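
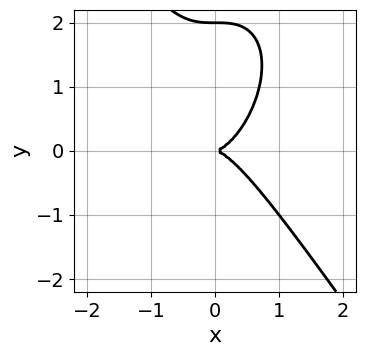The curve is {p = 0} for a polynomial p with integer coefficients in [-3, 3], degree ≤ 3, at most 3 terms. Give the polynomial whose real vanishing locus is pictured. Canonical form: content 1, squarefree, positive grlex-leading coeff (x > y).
deg p = 3.
Reading off the gridlines: among the integer gridlines, it crosses the y-axis at y ∈ {0, 2}; one x-axis crossing is at x = 0.
Assembling these constraints gives the stated polynomial.

3*x^3 + y^3 - 2*y^2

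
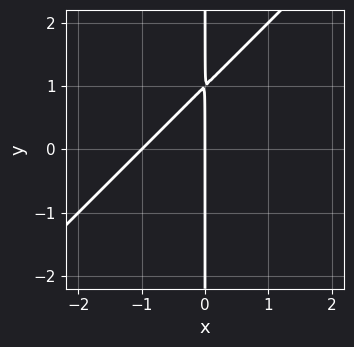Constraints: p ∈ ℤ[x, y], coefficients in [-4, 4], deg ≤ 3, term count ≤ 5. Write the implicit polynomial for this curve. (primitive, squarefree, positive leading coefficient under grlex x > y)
(a) deg p = 2.
(b) Observable constraints: the visible y-axis segment lies entirely on the curve; among the integer gridlines, it crosses the x-axis at x ∈ {-1, 0}.
(c) The integer polynomial consistent with all of this is the stated p.

x^2 - x*y + x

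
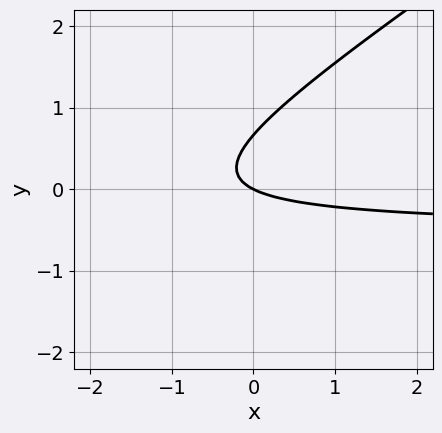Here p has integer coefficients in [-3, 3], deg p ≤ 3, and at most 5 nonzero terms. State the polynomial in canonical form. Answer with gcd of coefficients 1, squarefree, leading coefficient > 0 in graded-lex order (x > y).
First, degree: the shape is more complex than any degree-1 curve, so deg p = 2.
Then, observable constraints: one y-axis crossing is at y = 0; one x-axis crossing is at x = 0.
Finally, matching integer coefficients to the picture gives p.

2*x*y - 3*y^2 + x + 2*y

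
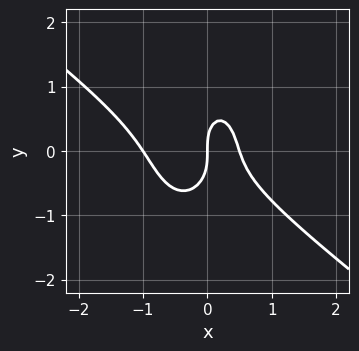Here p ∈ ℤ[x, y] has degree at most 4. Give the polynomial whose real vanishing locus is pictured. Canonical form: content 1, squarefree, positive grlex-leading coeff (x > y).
2*x^3 + 2*x^2*y + y^3 + x^2 - x

1. Degree: a generic line meets the curve in up to 3 points, so deg p = 3.
2. Checking where it meets the axes: the x-axis gridline crossings are at x ∈ {-1, 0}; it meets the y-axis at y = 0 (among the integer gridlines).
3. These observations pin down the coefficients.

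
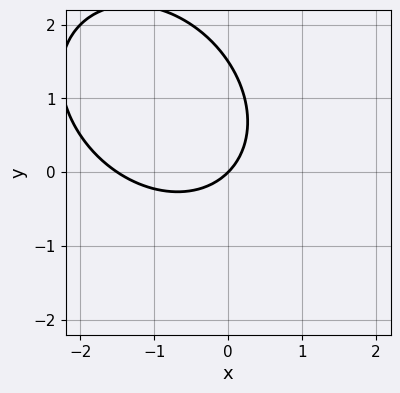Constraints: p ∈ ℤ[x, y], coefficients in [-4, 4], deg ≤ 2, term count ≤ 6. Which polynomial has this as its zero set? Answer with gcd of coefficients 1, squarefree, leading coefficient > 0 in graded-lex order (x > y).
1. The degree is 2 — the shape is more complex than any degree-1 curve.
2. From the visible intercepts: it meets the x-axis at x = 0 (among the integer gridlines); one y-axis crossing is at y = 0.
3. Fitting integer coefficients to these (and the overall shape) gives p.

2*x^2 + x*y + 2*y^2 + 3*x - 3*y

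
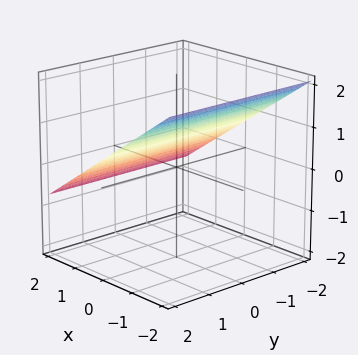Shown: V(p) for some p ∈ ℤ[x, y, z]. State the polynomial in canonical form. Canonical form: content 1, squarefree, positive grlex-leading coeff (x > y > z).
First, the degree is 1 — every cross-section is a straight line — this is a plane.
Next, checking where it meets the axes: it misses every integer gridline on the y-axis; one x-axis crossing is at x = 1.
Finally, together with the visible shape, these determine p as stated.

2*x + 3*z - 2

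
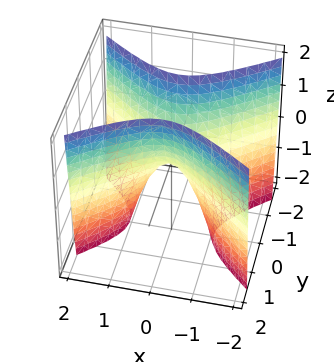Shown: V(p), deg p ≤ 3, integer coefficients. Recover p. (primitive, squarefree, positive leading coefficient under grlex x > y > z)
2*x^2 - 3*y^2 + z

Degree: a saddle surface; a quadric, so deg p = 2.
Symmetries: the y ↦ −y reflection is a symmetry, so y appears only in even powers; mirror symmetry x ↦ −x ⇒ only even powers of x.
Against the integer gridlines: one x-axis crossing is at x = 0; one z-axis crossing is at z = 0; it crosses the y-axis at the gridline y = 0.
These observations pin down the coefficients.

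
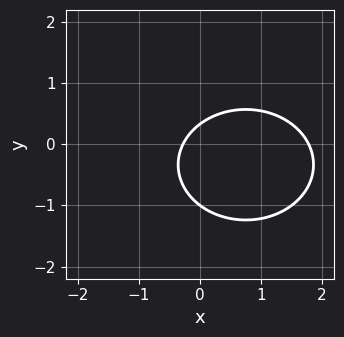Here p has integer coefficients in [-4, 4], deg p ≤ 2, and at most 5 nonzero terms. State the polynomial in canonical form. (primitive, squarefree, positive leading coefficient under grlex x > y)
2*x^2 + 3*y^2 - 3*x + 2*y - 1

1. The degree is 2 — no degree-1 curve has this shape.
2. Against the integer gridlines: one y-axis crossing is at y = -1.
3. Together with the visible shape, these determine p as stated.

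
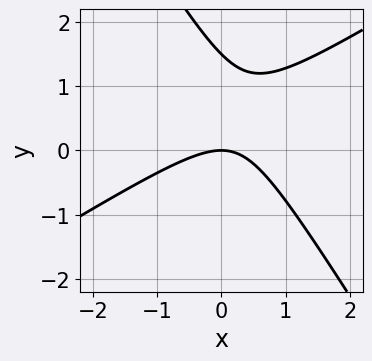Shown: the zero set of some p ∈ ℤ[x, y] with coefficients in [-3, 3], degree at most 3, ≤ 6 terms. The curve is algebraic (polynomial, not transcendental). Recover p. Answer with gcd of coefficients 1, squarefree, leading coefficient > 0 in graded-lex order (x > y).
(a) deg p = 2. A generic line meets the curve in up to 2 points.
(b) Against the integer gridlines: it crosses the x-axis at the gridline x = 0; it meets the y-axis at y = 0 (among the integer gridlines).
(c) Assembling these constraints gives the stated polynomial.

2*x^2 - 2*x*y - 2*y^2 + 3*y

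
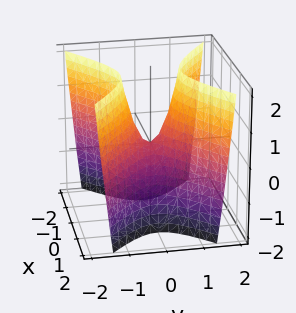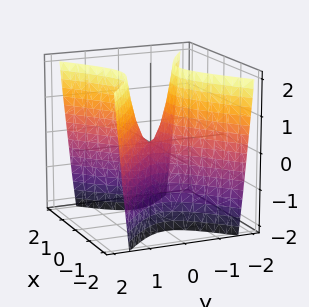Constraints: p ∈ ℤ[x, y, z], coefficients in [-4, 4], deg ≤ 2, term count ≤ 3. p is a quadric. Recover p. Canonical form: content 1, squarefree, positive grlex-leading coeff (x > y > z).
2*x^2 - 3*y^2 + z

(a) The degree is 2 — a hyperbolic paraboloid; a quadric.
(b) Symmetries: it's symmetric under x → −x, forcing even powers of x; it's symmetric under y → −y, forcing even powers of y.
(c) Observable constraints: it meets the x-axis at x = 0 (among the integer gridlines); it meets the z-axis at z = 0 (among the integer gridlines); one y-axis crossing is at y = 0.
(d) These observations pin down the coefficients.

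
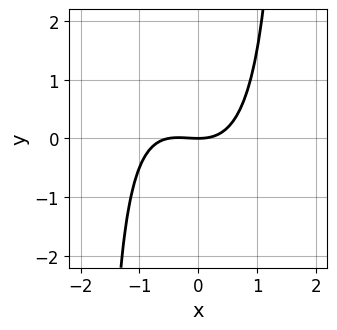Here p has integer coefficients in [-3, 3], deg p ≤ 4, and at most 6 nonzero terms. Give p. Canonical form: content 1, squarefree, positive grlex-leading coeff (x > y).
2*x^3 + x^2*y + x^2 - 3*y

(a) The degree is 3 — a generic line meets the curve in up to 3 points.
(b) Checking where it meets the axes: one y-axis crossing is at y = 0; it meets the x-axis at x = 0 (among the integer gridlines).
(c) These observations pin down the coefficients.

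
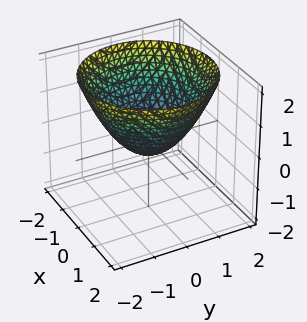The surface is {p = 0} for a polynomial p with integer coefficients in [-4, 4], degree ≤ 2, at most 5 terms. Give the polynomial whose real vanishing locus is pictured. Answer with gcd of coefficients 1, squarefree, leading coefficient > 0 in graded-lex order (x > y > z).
2*x^2 + 2*y^2 - 3*z - 1

deg p = 2.
Symmetry: every cross-section ⟂ z is a circle, so x, y appear only via x² + y².
Checking where it meets the axes: a circular section at z = 0 has radius between 0 and 1.
The integer polynomial consistent with all of this is the stated p.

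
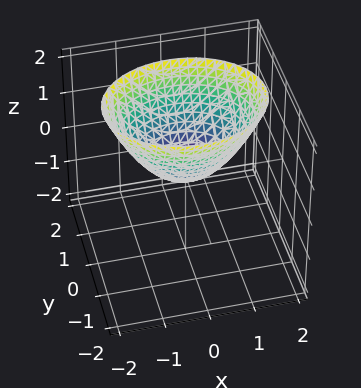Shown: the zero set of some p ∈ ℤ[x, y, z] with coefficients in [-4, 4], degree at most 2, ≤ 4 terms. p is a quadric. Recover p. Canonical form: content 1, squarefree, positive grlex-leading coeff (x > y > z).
2*x^2 + 3*y^2 - 3*z

First, deg p = 2. A paraboloid; a quadric.
Next, symmetries: mirror symmetry y ↦ −y ⇒ only even powers of y; it's symmetric under x → −x, forcing even powers of x.
Then, from the axis intercepts and sections: it crosses the y-axis at the gridline y = 0; one z-axis crossing is at z = 0.
Finally, the integer polynomial consistent with all of this is the stated p.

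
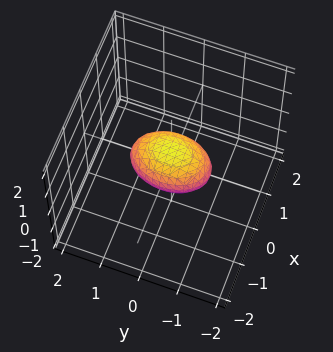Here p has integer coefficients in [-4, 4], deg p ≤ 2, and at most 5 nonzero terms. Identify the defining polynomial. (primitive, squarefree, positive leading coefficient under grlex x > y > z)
First, degree: a closed, bounded, convex surface; a quadric, so deg p = 2.
Then, symmetries: it's symmetric under y → −y, forcing even powers of y; the z ↦ −z reflection is a symmetry, so z appears only in even powers; the x ↦ −x reflection is a symmetry, so x appears only in even powers.
Then, reading off the gridlines: the y-axis gridline crossings are at y ∈ {-1, 1}.
Finally, solving for integer coefficients yields p as stated.

2*x^2 + y^2 + 2*z^2 - 1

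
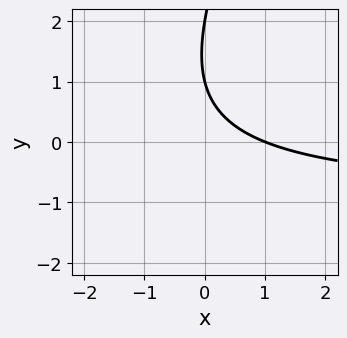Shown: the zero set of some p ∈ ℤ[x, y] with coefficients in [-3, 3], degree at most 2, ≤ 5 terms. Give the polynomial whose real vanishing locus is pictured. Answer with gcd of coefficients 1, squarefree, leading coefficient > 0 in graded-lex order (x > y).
(a) Degree: a generic line meets the curve in up to 2 points, so deg p = 2.
(b) From the visible intercepts: it crosses the x-axis at the gridline x = 1; the y-axis gridline crossings are at y ∈ {1, 2}.
(c) Fitting integer coefficients to these (and the overall shape) gives p.

2*x*y - y^2 + 2*x + 3*y - 2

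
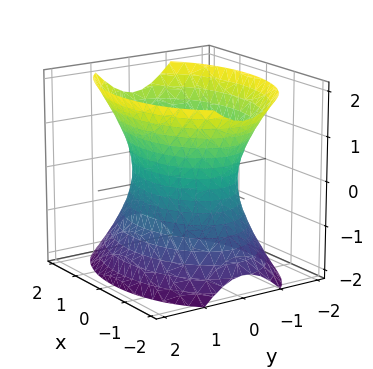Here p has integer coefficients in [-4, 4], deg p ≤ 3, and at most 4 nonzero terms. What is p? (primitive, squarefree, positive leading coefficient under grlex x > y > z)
x^2 + 2*y^2 - z^2 - 2

(a) The degree is 2 — one connected sheet with a waist; a quadric.
(b) Symmetries: the z ↦ −z reflection is a symmetry, so z appears only in even powers; mirror symmetry x ↦ −x ⇒ only even powers of x; it's symmetric under y → −y, forcing even powers of y.
(c) From the visible intercepts: no z-intercept at any integer in the box; the y-axis gridline crossings are at y ∈ {-1, 1}.
(d) Together with the visible shape, these determine p as stated.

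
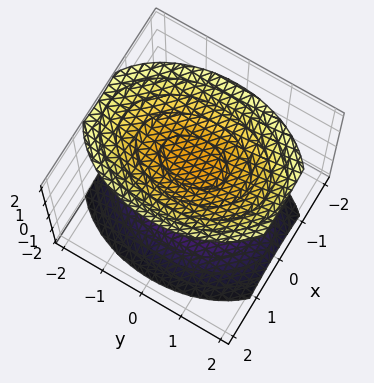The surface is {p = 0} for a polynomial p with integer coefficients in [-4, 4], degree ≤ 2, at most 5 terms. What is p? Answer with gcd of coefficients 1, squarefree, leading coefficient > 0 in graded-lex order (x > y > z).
2*x^2 + y^2 - 2*z^2 + 3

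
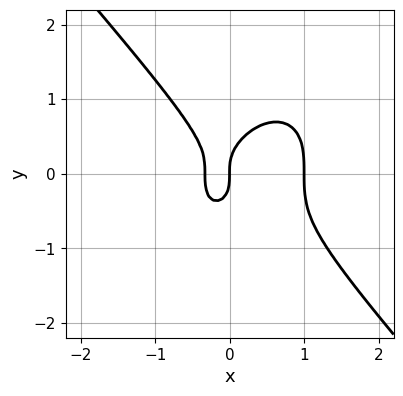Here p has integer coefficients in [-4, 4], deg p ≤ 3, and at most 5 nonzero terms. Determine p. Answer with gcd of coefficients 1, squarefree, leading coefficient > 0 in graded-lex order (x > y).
(a) The degree is 3 — no degree-2 curve has this shape.
(b) Against the integer gridlines: it crosses the y-axis at the gridline y = 0; among the integer gridlines, it crosses the x-axis at x ∈ {0, 1}.
(c) Assembling these constraints gives the stated polynomial.

3*x^3 + 2*y^3 - 2*x^2 - x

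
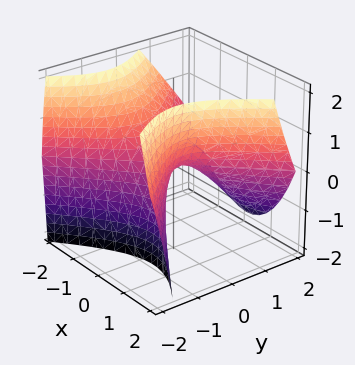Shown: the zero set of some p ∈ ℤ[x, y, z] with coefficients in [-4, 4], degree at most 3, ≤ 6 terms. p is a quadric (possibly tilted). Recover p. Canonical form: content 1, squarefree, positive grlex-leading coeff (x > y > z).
The degree is 2 — the shape is more complex than any degree-1 surface.
From the axis intercepts and sections: it meets the x-axis at x = 0 (among the integer gridlines); one z-axis crossing is at z = 0; it meets the y-axis at y = 0 (among the integer gridlines).
These observations pin down the coefficients.

3*x^2 + x*z - 3*y^2 - 2*y*z - 3*z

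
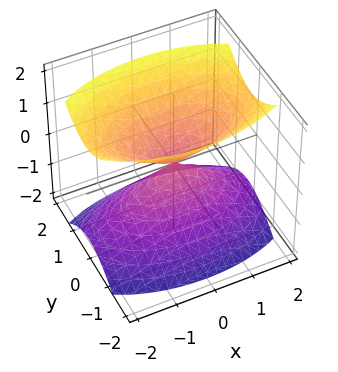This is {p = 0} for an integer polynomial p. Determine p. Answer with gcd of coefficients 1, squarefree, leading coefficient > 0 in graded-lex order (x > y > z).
The picture has 2 separate pieces.
Degree: two nappes meeting at a single point; a quadric, so deg p = 2.
Symmetries: it's symmetric under z → −z, forcing even powers of z; mirror symmetry x ↦ −x ⇒ only even powers of x; it's symmetric under y → −y, forcing even powers of y.
Against the integer gridlines: it crosses the z-axis at the gridline z = 0; it crosses the y-axis at the gridline y = 0.
These observations pin down the coefficients.

x^2 + 3*y^2 - 2*z^2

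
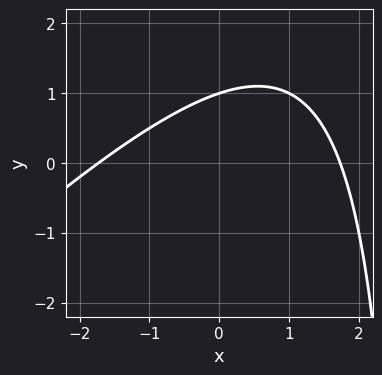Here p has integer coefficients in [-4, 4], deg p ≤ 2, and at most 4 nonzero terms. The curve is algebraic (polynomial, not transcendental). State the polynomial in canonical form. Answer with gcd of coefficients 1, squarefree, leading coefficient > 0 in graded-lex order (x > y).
x^2 - x*y + 3*y - 3

deg p = 2. No degree-1 curve has this shape.
Observable constraints: it meets the y-axis at y = 1 (among the integer gridlines).
Matching integer coefficients to the picture gives p.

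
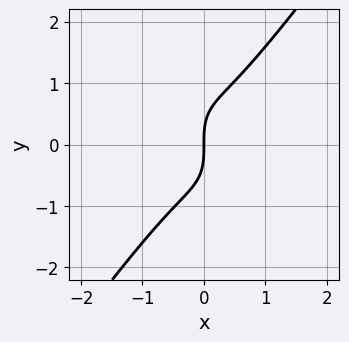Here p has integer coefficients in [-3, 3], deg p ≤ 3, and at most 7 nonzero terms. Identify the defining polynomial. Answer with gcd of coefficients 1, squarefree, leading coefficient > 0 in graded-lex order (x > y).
Degree: a generic line meets the curve in up to 3 points, so deg p = 3.
From the visible intercepts: it meets the y-axis at y = 0 (among the integer gridlines); it meets the x-axis at x = 0 (among the integer gridlines).
Assembling these constraints gives the stated polynomial.

3*x^3 + x^2*y - x*y^2 - y^3 + 2*x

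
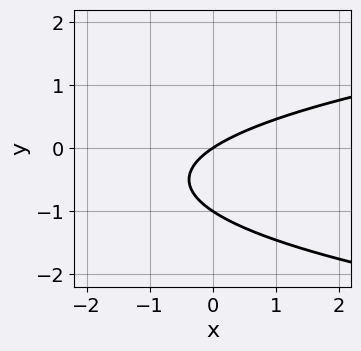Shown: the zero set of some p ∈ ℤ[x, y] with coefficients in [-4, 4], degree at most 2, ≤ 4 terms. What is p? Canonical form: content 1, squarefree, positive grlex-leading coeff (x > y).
(a) Degree: the shape is more complex than any degree-1 curve, so deg p = 2.
(b) From the visible intercepts: among the integer gridlines, it crosses the y-axis at y ∈ {-1, 0}; it meets the x-axis at x = 0 (among the integer gridlines).
(c) These observations pin down the coefficients.

3*y^2 - 2*x + 3*y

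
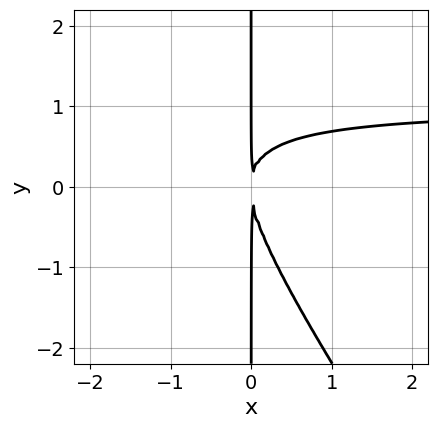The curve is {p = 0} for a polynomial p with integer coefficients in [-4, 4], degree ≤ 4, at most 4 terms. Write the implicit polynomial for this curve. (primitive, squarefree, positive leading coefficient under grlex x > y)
3*x^2*y + 2*x*y^2 - 3*x^2

1. Degree: a generic line meets the curve in up to 3 points, so deg p = 3.
2. From the axis intercepts and sections: every point of the y-axis in the box is on the curve.
3. Putting this together gives p.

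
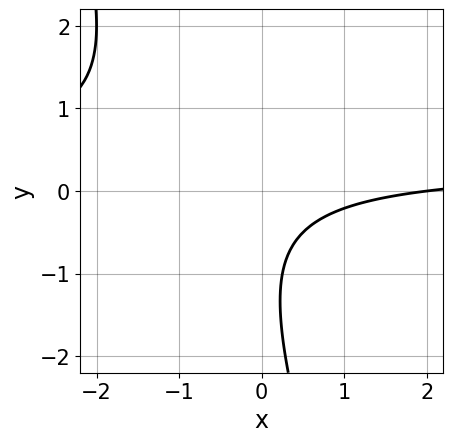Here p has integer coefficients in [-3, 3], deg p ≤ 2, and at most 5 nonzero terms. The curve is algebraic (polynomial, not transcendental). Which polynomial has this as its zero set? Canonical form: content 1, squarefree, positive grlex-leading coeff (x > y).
3*x*y + y^2 - x + 2*y + 2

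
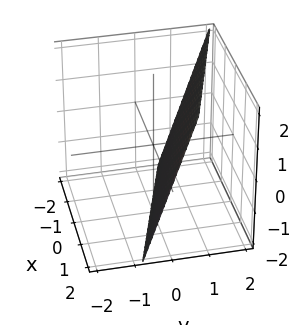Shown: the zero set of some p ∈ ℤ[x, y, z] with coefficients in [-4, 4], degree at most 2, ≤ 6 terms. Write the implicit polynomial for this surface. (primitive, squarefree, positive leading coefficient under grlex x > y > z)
Degree: the surface is flat (a plane), so deg p = 1.
Checking where it meets the axes: it crosses the z-axis at the gridline z = -2; it crosses the x-axis at the gridline x = 2.
The integer polynomial consistent with all of this is the stated p.

x + 3*y - z - 2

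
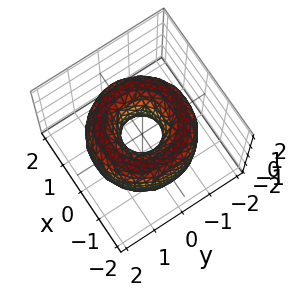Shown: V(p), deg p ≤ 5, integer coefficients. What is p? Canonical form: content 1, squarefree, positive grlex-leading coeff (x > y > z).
Degree: a generic line meets the surface in up to 4 points, so deg p = 4.
By symmetry, the surface is invariant under rotation about z: p = q(x² + y², z).
Against the integer gridlines: a circular section at z = -1 has radius exactly 1; the surface avoids every integer z-axis point in the box.
The integer polynomial consistent with all of this is the stated p.

x^4 + 2*x^2*y^2 + y^4 - 3*x^2 - 3*y^2 + z^2 + 1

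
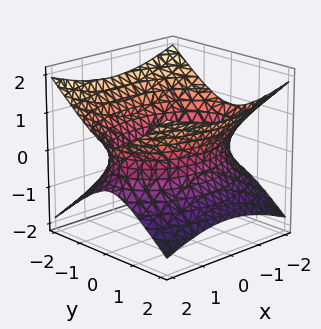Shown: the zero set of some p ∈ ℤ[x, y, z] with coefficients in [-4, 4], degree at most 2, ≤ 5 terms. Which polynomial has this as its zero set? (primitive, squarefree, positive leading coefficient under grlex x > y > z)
(a) deg p = 2.
(b) Symmetries: mirror symmetry x ↦ −x ⇒ only even powers of x; mirror symmetry y ↦ −y ⇒ only even powers of y; mirror symmetry z ↦ −z ⇒ only even powers of z.
(c) Reading off the gridlines: the surface avoids every integer z-axis point in the box.
(d) These observations pin down the coefficients.

x^2 + 2*y^2 - 3*z^2 - 3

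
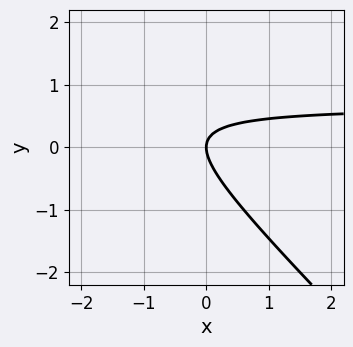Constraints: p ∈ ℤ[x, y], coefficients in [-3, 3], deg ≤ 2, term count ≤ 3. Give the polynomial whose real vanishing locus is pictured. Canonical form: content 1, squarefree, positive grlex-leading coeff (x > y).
3*x*y + 3*y^2 - 2*x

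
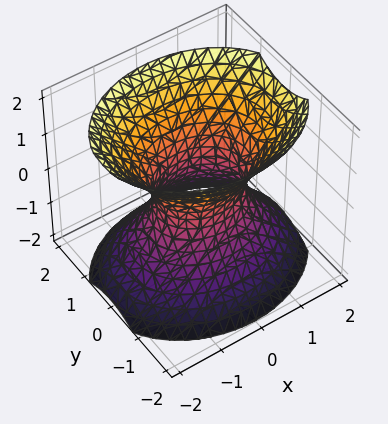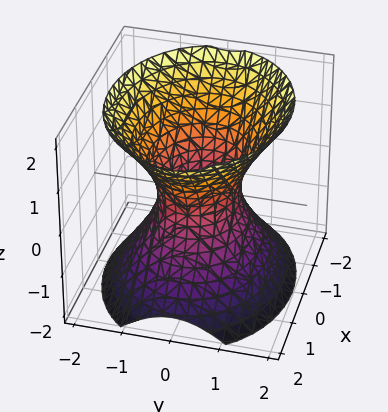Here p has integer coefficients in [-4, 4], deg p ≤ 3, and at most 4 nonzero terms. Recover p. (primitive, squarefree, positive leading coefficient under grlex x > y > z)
2*x^2 + 3*y^2 - 2*z^2 - 2

(a) deg p = 2.
(b) Symmetries: it's symmetric under x → −x, forcing even powers of x; it's symmetric under y → −y, forcing even powers of y; it's symmetric under z → −z, forcing even powers of z.
(c) Checking where it meets the axes: it misses every integer gridline on the z-axis; among the integer gridlines, it crosses the x-axis at x ∈ {-1, 1}.
(d) Together with the visible shape, these determine p as stated.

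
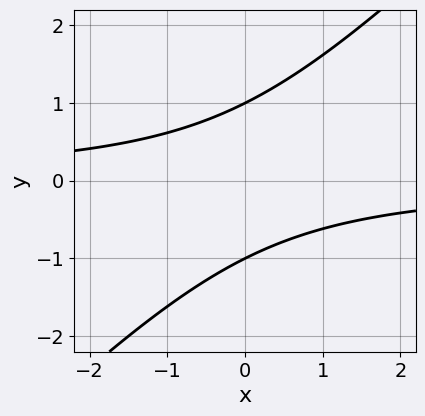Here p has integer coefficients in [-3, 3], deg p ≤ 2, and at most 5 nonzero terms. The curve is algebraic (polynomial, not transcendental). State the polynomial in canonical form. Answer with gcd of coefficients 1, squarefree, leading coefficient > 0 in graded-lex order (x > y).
First, deg p = 2.
Next, against the integer gridlines: the y-axis gridline crossings are at y ∈ {-1, 1}; the curve avoids every integer x-axis point in the box.
Finally, together with the visible shape, these determine p as stated.

x*y - y^2 + 1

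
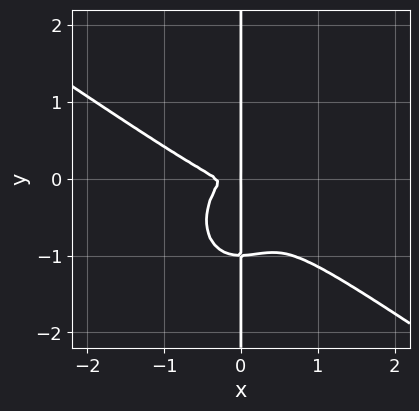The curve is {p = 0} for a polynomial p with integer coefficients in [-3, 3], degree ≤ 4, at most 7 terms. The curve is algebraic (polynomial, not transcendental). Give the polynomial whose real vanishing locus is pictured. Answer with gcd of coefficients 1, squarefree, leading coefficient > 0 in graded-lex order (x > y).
3*x^4 + 3*x^3*y + 3*x*y^3 + x^3 + 3*x*y^2

deg p = 4. A generic line meets the curve in up to 4 points.
From the visible intercepts: one x-axis crossing is at x = 0; the visible y-axis segment lies entirely on the curve.
Together with the visible shape, these determine p as stated.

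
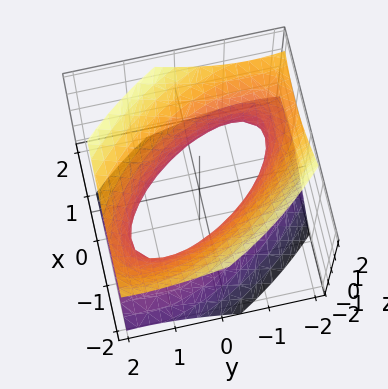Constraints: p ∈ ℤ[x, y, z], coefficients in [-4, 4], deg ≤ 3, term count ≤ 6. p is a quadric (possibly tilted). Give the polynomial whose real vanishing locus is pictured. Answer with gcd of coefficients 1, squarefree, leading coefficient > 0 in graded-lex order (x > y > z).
3*x^2 + 3*x*y + 2*y^2 - 3*z^2 - 3

(a) deg p = 2.
(b) Against the integer gridlines: no z-intercept at any integer in the box; among the integer gridlines, it crosses the x-axis at x ∈ {-1, 1}.
(c) The integer polynomial consistent with all of this is the stated p.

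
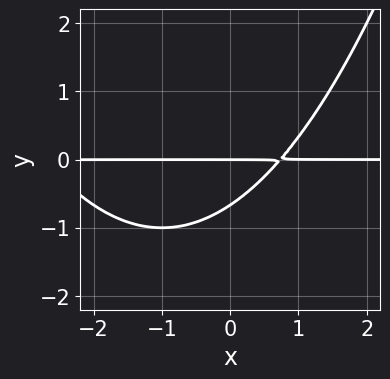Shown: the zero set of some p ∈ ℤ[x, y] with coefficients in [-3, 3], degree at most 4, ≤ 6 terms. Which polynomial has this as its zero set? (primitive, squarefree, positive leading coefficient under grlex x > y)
deg p = 3. No degree-2 curve has this shape.
Reading off the gridlines: it meets the y-axis at y = 0 (among the integer gridlines); every point of the x-axis in the box is on the curve.
Solving for integer coefficients yields p as stated.

x^2*y + 2*x*y - 3*y^2 - 2*y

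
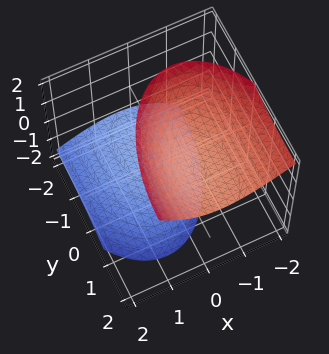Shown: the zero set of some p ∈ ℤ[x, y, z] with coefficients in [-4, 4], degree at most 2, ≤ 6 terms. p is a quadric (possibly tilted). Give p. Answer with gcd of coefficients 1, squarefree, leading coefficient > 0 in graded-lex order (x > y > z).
3*x^2 + 2*x*z + y^2 - 2*y*z - 2*z^2 + 3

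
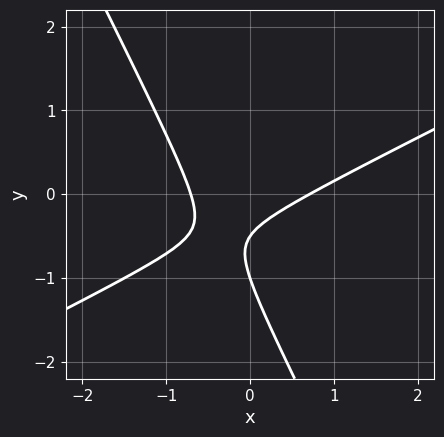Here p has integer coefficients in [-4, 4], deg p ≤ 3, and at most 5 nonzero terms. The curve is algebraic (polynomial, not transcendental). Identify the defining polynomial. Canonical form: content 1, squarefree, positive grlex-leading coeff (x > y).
2*x^2 - 3*x*y - 2*y^2 - 3*y - 1

First, the degree is 2 — the shape is more complex than any degree-1 curve.
Next, from the visible intercepts: it meets the y-axis at y = -1 (among the integer gridlines).
Finally, assembling these constraints gives the stated polynomial.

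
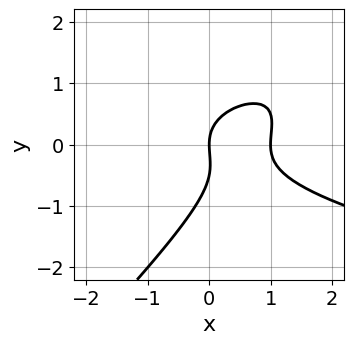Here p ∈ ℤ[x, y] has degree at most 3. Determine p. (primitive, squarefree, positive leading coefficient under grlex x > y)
2*x*y^2 - 2*y^3 - 2*x^2 - y^2 + 2*x

1. The degree is 3 — a generic line meets the curve in up to 3 points.
2. Checking where it meets the axes: it meets the y-axis at y = 0 (among the integer gridlines); the x-axis gridline crossings are at x ∈ {0, 1}.
3. Putting this together gives p.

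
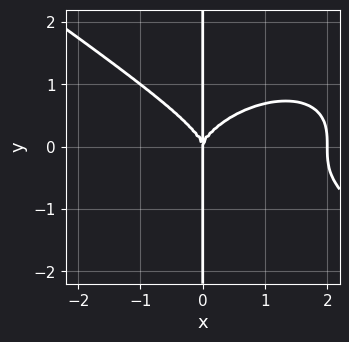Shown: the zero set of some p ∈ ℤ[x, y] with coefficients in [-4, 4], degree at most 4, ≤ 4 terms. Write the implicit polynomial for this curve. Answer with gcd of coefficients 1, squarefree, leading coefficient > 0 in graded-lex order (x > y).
First, degree: no degree-3 curve has this shape, so deg p = 4.
Then, checking where it meets the axes: among the integer gridlines, it crosses the x-axis at x ∈ {0, 2}; every point of the y-axis in the box is on the curve.
Finally, together with the visible shape, these determine p as stated.

x^4 + 3*x*y^3 - 2*x^3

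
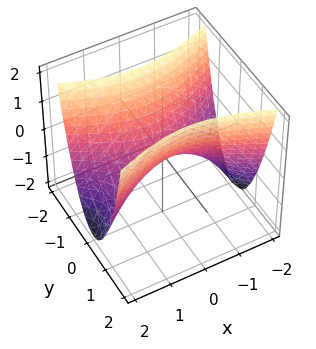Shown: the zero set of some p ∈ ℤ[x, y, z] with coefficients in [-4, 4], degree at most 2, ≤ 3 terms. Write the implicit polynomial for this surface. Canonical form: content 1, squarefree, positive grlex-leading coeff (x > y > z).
x^2 - 3*y^2 + 2*z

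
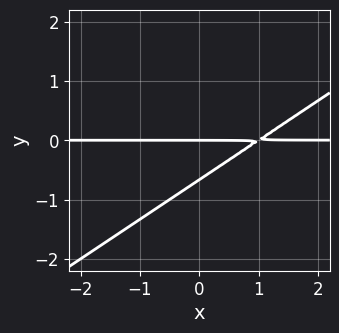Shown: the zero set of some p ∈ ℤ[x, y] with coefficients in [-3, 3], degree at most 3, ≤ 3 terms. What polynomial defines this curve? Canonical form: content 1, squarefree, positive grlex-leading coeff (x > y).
1. deg p = 2. The shape is more complex than any degree-1 curve.
2. From the axis intercepts and sections: every point of the x-axis in the box is on the curve; one y-axis crossing is at y = 0.
3. Together with the visible shape, these determine p as stated.

2*x*y - 3*y^2 - 2*y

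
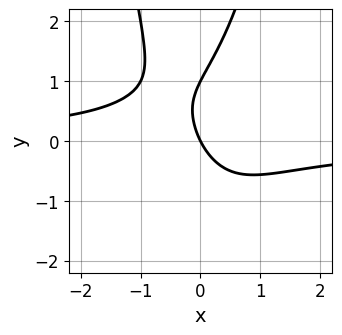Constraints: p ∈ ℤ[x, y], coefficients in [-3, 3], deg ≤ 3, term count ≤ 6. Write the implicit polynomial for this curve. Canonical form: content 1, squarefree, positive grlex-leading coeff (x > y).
2*x^2*y - y^2 + 2*x + y

First, degree: the shape is more complex than any degree-2 curve, so deg p = 3.
Next, checking where it meets the axes: it meets the x-axis at x = 0 (among the integer gridlines); the y-axis gridline crossings are at y ∈ {0, 1}.
Finally, together with the visible shape, these determine p as stated.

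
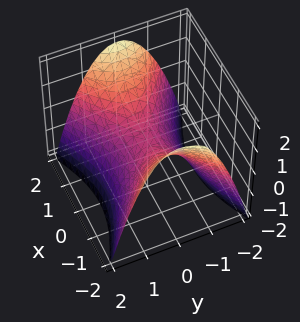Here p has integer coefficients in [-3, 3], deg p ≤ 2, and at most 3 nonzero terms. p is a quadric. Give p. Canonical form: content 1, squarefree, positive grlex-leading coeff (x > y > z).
x^2 - 2*y^2 - 2*z

(a) deg p = 2.
(b) Symmetries: the x ↦ −x reflection is a symmetry, so x appears only in even powers; the y ↦ −y reflection is a symmetry, so y appears only in even powers.
(c) From the visible intercepts: it meets the y-axis at y = 0 (among the integer gridlines); one x-axis crossing is at x = 0; it crosses the z-axis at the gridline z = 0.
(d) The integer polynomial consistent with all of this is the stated p.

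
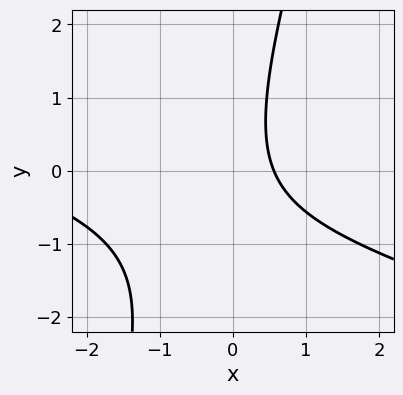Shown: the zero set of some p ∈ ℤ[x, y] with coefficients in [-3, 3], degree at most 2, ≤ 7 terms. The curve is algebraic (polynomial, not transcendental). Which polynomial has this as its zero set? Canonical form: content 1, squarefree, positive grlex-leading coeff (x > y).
(a) Degree: no degree-1 curve has this shape, so deg p = 2.
(b) From the axis intercepts and sections: it misses every integer gridline on the y-axis.
(c) Solving for integer coefficients yields p as stated.

x^2 + 3*x*y - y^2 + 3*x - 2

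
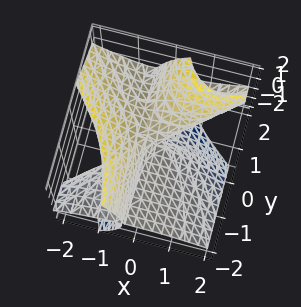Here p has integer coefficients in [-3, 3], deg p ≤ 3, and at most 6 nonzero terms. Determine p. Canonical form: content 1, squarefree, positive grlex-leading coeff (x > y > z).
x^3 - 3*x*y*z + z^3 + x*z - y*z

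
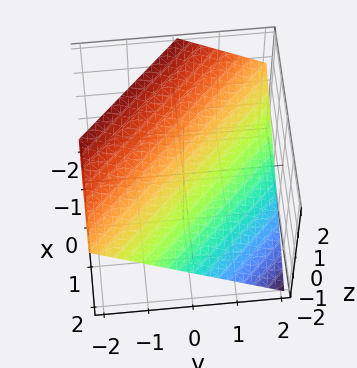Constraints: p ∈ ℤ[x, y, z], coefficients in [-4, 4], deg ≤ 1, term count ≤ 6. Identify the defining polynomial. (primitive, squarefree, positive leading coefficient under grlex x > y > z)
1. deg p = 1. Every cross-section is a straight line — this is a plane.
2. From the axis intercepts and sections: one x-axis crossing is at x = 1; it crosses the y-axis at the gridline y = 1.
3. Matching integer coefficients to the picture gives p.

2*x + 2*y + 3*z - 2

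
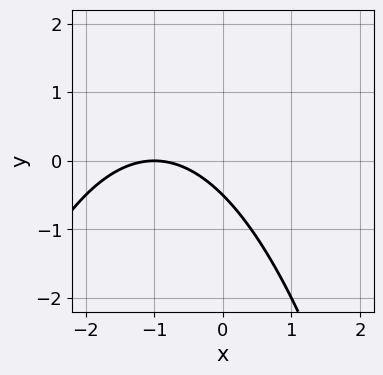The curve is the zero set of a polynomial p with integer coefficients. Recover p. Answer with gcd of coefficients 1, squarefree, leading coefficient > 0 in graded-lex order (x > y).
x^2 + 2*x + 2*y + 1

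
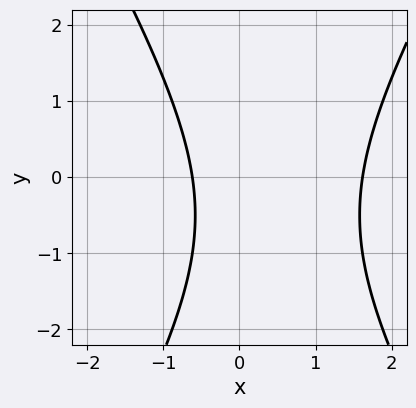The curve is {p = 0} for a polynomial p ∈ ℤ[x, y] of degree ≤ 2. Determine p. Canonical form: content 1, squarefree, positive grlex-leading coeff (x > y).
3*x^2 - y^2 - 3*x - y - 3

First, deg p = 2. The shape is more complex than any degree-1 curve.
Then, checking where it meets the axes: no y-intercept at any integer in the box.
Finally, together with the visible shape, these determine p as stated.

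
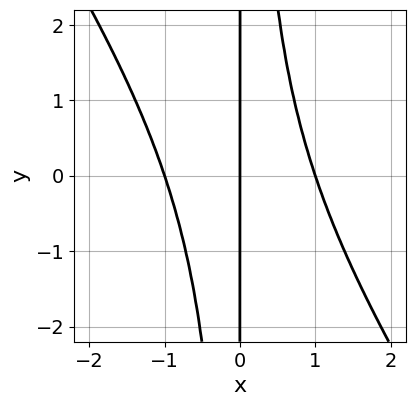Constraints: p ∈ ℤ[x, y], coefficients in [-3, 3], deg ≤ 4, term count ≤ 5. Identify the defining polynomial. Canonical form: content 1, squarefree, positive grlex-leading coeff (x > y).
Degree: no degree-2 curve has this shape, so deg p = 3.
Checking where it meets the axes: among the integer gridlines, it crosses the x-axis at x ∈ {-1, 0, 1}; every point of the y-axis in the box is on the curve.
Fitting integer coefficients to these (and the overall shape) gives p.

3*x^3 + 2*x^2*y - 3*x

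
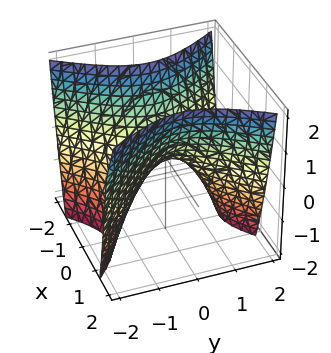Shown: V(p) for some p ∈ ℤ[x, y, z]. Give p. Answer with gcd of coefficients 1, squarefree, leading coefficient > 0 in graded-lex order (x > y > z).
First, degree: a saddle surface; a quadric, so deg p = 2.
Next, symmetries: it's symmetric under x → −x, forcing even powers of x; the y ↦ −y reflection is a symmetry, so y appears only in even powers.
Then, observable constraints: it meets the y-axis at y = 0 (among the integer gridlines); it meets the z-axis at z = 0 (among the integer gridlines).
Finally, matching integer coefficients to the picture gives p.

3*x^2 - 2*y^2 - 2*z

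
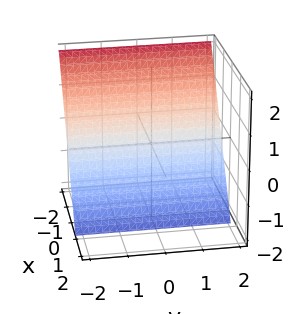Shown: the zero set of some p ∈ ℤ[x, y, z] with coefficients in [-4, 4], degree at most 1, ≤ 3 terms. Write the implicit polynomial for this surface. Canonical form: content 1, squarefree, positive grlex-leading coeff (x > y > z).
3*x + 2*z + 2

First, the degree is 1 — every cross-section is a straight line — this is a plane.
Next, checking where it meets the axes: it meets the z-axis at z = -1 (among the integer gridlines); the surface avoids every integer y-axis point in the box.
Finally, matching integer coefficients to the picture gives p.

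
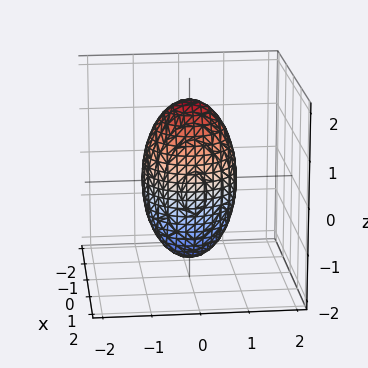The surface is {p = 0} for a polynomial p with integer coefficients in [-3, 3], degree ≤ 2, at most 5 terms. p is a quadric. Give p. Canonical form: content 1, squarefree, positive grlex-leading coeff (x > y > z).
3*x^2 + 3*y^2 + z^2 - 3

1. deg p = 2. Bounded and convex; a quadric.
2. Symmetries: the z-axis is an axis of rotation, so x and y enter only as x² + y²; mirror symmetry z ↦ −z ⇒ only even powers of z.
3. Checking where it meets the axes: the y-axis gridline crossings are at y ∈ {-1, 1}; a circular section at z = -1 has radius between 0 and 1.
4. Solving for integer coefficients yields p as stated. Check: (1, 0, 0) on the x-axis lies on the surface, and p(1, 0, 0) = 0. ✓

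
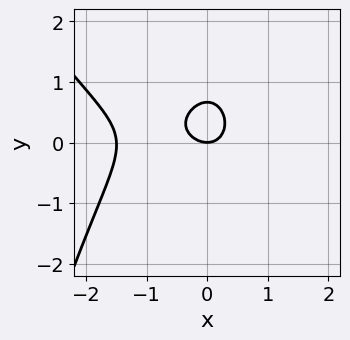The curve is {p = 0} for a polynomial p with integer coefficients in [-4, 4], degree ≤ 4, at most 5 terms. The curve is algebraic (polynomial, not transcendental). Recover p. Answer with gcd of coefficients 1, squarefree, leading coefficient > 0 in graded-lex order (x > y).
2*x^3 + x^2*y + 3*x^2 + 3*y^2 - 2*y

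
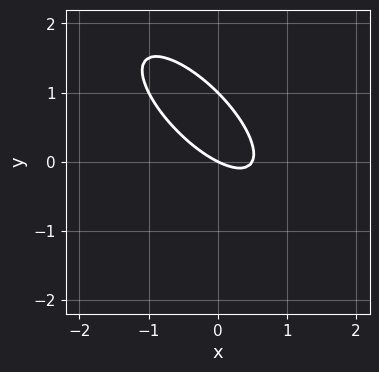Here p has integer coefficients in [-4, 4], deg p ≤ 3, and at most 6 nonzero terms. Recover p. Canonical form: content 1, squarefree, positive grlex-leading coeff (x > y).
2*x^2 + 3*x*y + 2*y^2 - x - 2*y

(a) The degree is 2 — no degree-1 curve has this shape.
(b) Observable constraints: the y-axis gridline crossings are at y ∈ {0, 1}; one x-axis crossing is at x = 0.
(c) Assembling these constraints gives the stated polynomial.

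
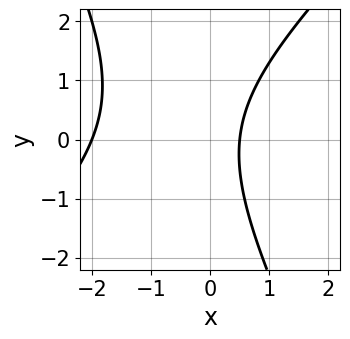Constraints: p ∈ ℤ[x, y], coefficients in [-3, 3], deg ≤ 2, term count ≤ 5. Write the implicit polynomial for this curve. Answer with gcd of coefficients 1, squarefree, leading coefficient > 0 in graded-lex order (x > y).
2*x^2 - x*y - y^2 + 3*x - 2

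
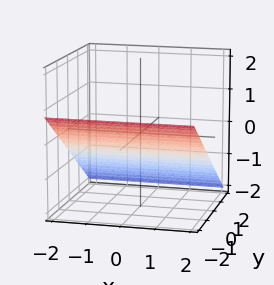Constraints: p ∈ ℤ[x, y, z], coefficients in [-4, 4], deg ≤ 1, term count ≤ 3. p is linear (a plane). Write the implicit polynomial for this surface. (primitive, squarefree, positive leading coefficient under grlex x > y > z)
2*y + 3*z + 2

First, degree: the surface is flat (a plane), so deg p = 1.
Next, against the integer gridlines: it meets the y-axis at y = -1 (among the integer gridlines); the surface avoids every integer x-axis point in the box.
Finally, these observations pin down the coefficients.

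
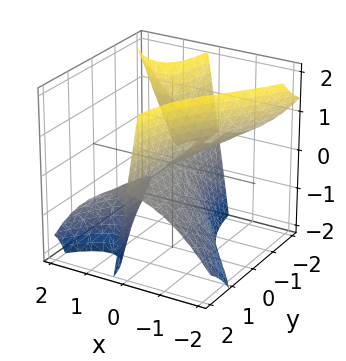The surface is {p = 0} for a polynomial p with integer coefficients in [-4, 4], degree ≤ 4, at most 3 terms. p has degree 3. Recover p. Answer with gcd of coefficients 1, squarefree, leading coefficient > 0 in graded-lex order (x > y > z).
2*x^3 + 3*x*y*z + z^2

1. I count 2 distinct pieces. Treating them together as one polynomial.
2. Degree: a generic line meets the surface in up to 3 points, so deg p = 3.
3. Against the integer gridlines: it meets the x-axis at x = 0 (among the integer gridlines); every point of the y-axis in the box is on the surface; one z-axis crossing is at z = 0.
4. Solving for integer coefficients yields p as stated.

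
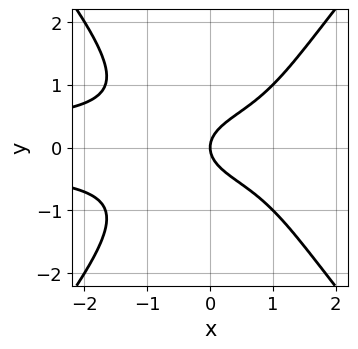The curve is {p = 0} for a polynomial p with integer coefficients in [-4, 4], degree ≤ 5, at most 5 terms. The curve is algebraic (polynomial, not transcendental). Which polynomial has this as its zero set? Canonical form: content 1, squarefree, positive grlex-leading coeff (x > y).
(a) deg p = 4.
(b) Symmetries: it's symmetric under y → −y, forcing even powers of y.
(c) Reading off the gridlines: it crosses the y-axis at the gridline y = 0; it meets the x-axis at x = 0 (among the integer gridlines).
(d) Matching integer coefficients to the picture gives p.

3*x^2*y^2 - 2*y^4 - 3*y^2 + 2*x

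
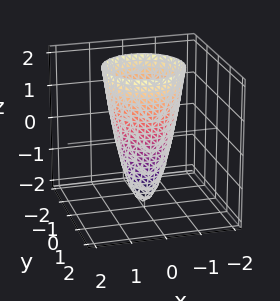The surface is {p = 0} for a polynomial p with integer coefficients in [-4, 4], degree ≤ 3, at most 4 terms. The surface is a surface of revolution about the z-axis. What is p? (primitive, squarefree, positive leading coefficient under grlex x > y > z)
3*x^2 + 3*y^2 - z - 2

First, deg p = 2. The shape is more complex than any degree-1 surface.
Next, symmetries: rotational symmetry about the z-axis ⇒ p depends on x, y only through x² + y².
Then, against the integer gridlines: a circular section at z = 0 has radius between 0 and 1; it crosses the z-axis at the gridline z = -2.
Finally, fitting integer coefficients to these (and the overall shape) gives p.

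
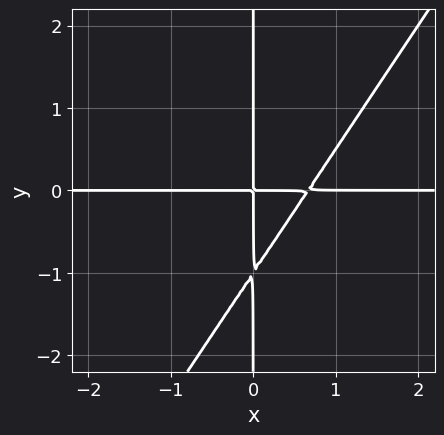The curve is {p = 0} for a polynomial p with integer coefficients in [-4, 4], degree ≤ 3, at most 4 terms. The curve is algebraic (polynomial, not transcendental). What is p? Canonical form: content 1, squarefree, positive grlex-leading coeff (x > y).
1. Degree: the shape is more complex than any degree-2 curve, so deg p = 3.
2. Against the integer gridlines: every point of the x-axis in the box is on the curve; the visible y-axis segment lies entirely on the curve.
3. Fitting integer coefficients to these (and the overall shape) gives p.

3*x^2*y - 2*x*y^2 - 2*x*y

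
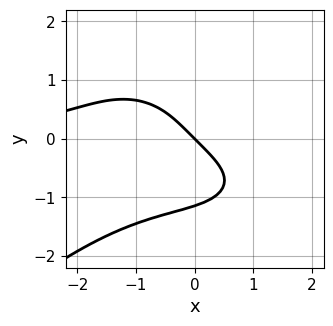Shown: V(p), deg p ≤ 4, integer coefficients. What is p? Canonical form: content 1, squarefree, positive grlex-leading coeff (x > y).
(a) deg p = 4. No degree-3 curve has this shape.
(b) Reading off the gridlines: one y-axis crossing is at y = 0; one x-axis crossing is at x = 0.
(c) Assembling these constraints gives the stated polynomial.

x^3*y - 2*y^4 - 3*x - 3*y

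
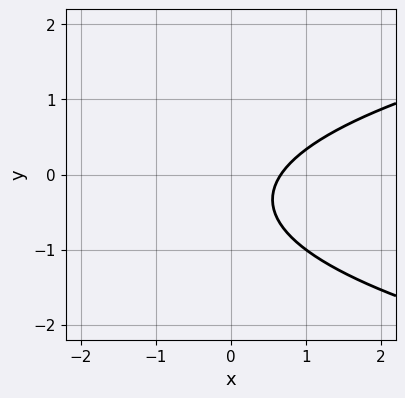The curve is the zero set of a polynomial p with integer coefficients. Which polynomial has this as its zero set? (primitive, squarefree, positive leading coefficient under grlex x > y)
3*y^2 - 3*x + 2*y + 2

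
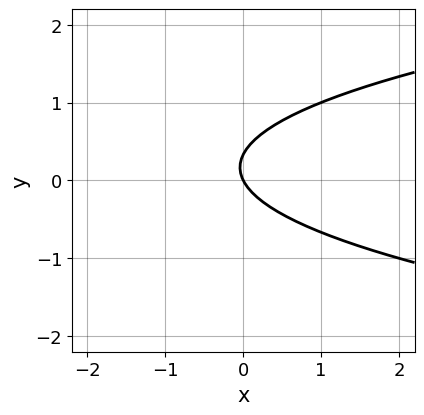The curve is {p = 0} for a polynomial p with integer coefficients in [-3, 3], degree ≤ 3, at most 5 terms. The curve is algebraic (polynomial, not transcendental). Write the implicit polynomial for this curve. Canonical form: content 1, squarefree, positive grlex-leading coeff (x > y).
3*y^2 - 2*x - y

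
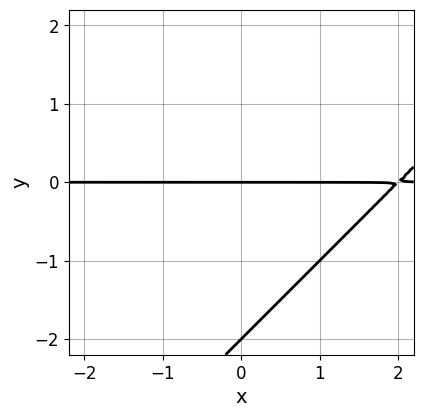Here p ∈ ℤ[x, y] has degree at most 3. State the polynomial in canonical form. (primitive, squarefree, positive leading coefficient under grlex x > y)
x*y - y^2 - 2*y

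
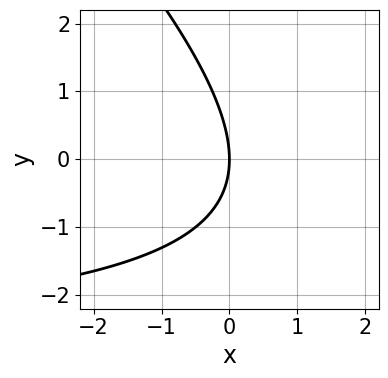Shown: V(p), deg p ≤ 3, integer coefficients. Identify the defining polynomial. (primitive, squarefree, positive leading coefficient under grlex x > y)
x*y + y^2 + 3*x

(a) The degree is 2 — a generic line meets the curve in up to 2 points.
(b) Against the integer gridlines: one x-axis crossing is at x = 0; one y-axis crossing is at y = 0.
(c) Matching integer coefficients to the picture gives p.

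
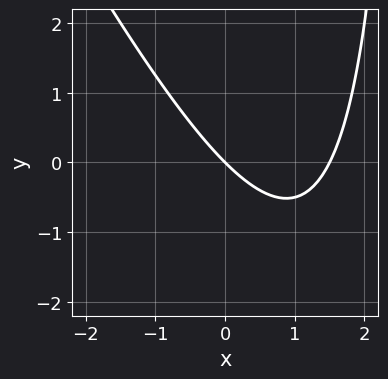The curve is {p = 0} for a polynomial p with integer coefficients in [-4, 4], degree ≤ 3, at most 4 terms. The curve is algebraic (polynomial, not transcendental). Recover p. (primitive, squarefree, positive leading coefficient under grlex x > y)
(a) Degree: the shape is more complex than any degree-1 curve, so deg p = 2.
(b) From the visible intercepts: one y-axis crossing is at y = 0; one x-axis crossing is at x = 0.
(c) These observations pin down the coefficients.

2*x^2 + x*y - 3*x - 3*y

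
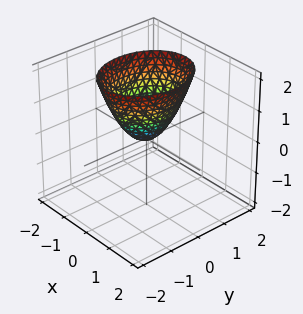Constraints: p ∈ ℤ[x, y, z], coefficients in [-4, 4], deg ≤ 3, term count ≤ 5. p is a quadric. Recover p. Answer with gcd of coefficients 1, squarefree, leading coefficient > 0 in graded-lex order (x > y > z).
1. deg p = 2. A paraboloid; a quadric.
2. Symmetries: the y ↦ −y reflection is a symmetry, so y appears only in even powers; the x ↦ −x reflection is a symmetry, so x appears only in even powers.
3. Reading off the gridlines: it meets the x-axis at x = 0 (among the integer gridlines); it crosses the z-axis at the gridline z = 0; one y-axis crossing is at y = 0.
4. Solving for integer coefficients yields p as stated.

3*x^2 + 2*y^2 - 2*z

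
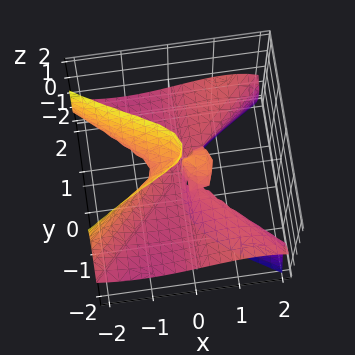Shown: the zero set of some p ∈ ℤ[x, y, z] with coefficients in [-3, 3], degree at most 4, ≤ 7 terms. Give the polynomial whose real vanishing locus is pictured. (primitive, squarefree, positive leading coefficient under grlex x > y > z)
x^3 - x*y^2 + 2*x*z^2 + 3*y^2*z - 2*x*z

1. The degree is 3 — no degree-2 surface has this shape.
2. From the axis intercepts and sections: every point of the y-axis in the box is on the surface; the visible z-axis segment lies entirely on the surface; it meets the x-axis at x = 0 (among the integer gridlines).
3. Together with the visible shape, these determine p as stated.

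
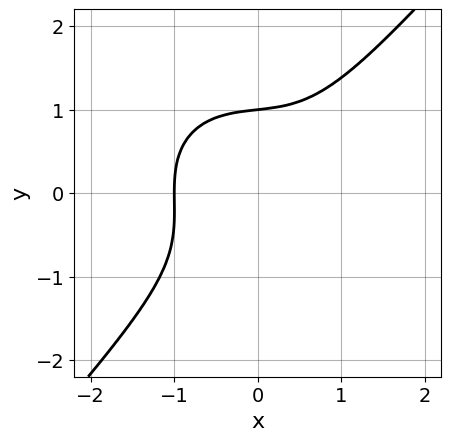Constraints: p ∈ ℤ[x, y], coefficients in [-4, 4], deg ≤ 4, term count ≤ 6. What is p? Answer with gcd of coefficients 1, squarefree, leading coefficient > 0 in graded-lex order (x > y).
3*x^3 + x*y^2 - 3*y^3 + 3

deg p = 3.
From the axis intercepts and sections: it crosses the y-axis at the gridline y = 1; one x-axis crossing is at x = -1.
The integer polynomial consistent with all of this is the stated p.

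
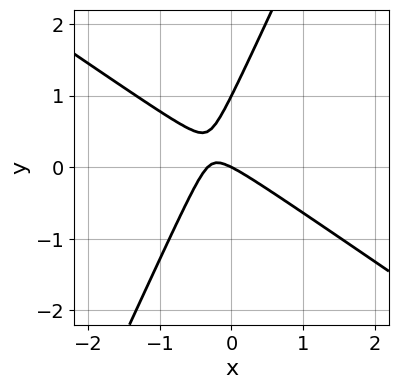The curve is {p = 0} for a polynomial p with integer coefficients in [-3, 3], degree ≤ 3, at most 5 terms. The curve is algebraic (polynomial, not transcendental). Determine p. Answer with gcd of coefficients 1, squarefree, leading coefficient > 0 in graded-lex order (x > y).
3*x^2 + 3*x*y - 2*y^2 + x + 2*y

(a) Degree: a generic line meets the curve in up to 2 points, so deg p = 2.
(b) Against the integer gridlines: it crosses the x-axis at the gridline x = 0; the y-axis gridline crossings are at y ∈ {0, 1}.
(c) These observations pin down the coefficients.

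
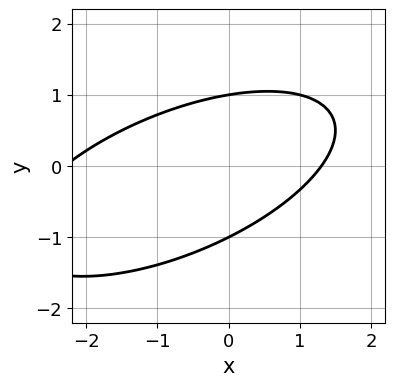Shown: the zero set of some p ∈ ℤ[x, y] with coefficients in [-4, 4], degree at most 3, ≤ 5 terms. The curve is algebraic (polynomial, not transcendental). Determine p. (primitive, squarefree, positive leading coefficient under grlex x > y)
x^2 - 2*x*y + 3*y^2 + x - 3

1. Degree: no degree-1 curve has this shape, so deg p = 2.
2. Reading off the gridlines: the y-axis gridline crossings are at y ∈ {-1, 1}.
3. Assembling these constraints gives the stated polynomial.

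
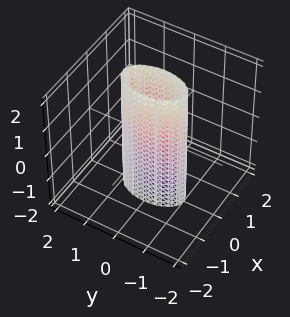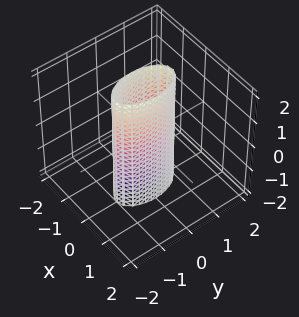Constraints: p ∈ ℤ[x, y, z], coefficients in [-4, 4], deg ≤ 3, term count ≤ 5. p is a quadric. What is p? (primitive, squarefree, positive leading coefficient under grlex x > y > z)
3*x^2 + y^2 - 1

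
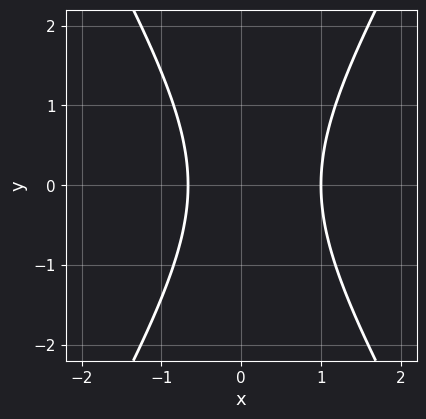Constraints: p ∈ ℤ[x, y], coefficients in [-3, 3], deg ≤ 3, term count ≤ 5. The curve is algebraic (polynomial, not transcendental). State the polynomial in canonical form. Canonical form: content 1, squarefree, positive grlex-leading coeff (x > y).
3*x^2 - y^2 - x - 2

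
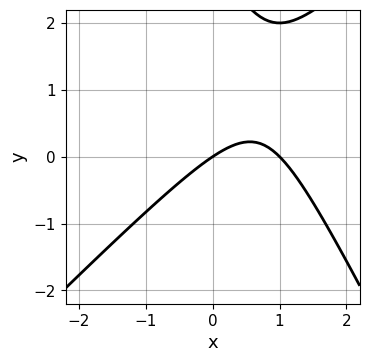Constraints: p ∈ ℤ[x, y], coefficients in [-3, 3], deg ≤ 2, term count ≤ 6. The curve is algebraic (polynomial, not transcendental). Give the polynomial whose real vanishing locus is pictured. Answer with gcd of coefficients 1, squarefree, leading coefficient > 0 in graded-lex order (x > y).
1. Degree: a generic line meets the curve in up to 2 points, so deg p = 2.
2. From the visible intercepts: it meets the y-axis at y = 0 (among the integer gridlines); among the integer gridlines, it crosses the x-axis at x ∈ {0, 1}.
3. The integer polynomial consistent with all of this is the stated p.

2*x^2 - x*y - y^2 - 2*x + 3*y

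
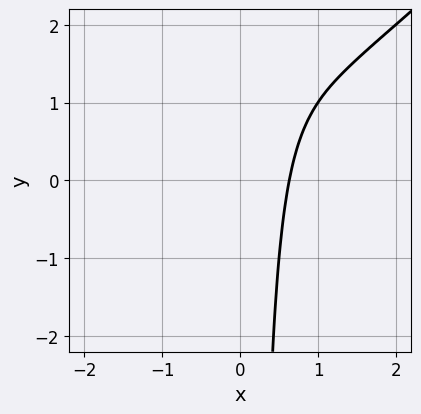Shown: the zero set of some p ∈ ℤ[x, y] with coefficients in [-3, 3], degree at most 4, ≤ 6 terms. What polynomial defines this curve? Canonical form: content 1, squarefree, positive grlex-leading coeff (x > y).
2*x^3 - 2*x^2*y - x^2 + 3*x - 2

1. Degree: a generic line meets the curve in up to 3 points, so deg p = 3.
2. Observable constraints: it misses every integer gridline on the y-axis.
3. Putting this together gives p.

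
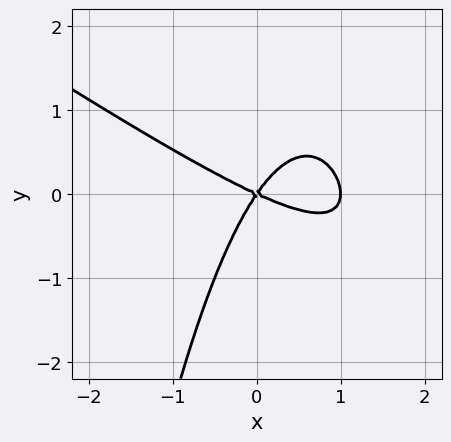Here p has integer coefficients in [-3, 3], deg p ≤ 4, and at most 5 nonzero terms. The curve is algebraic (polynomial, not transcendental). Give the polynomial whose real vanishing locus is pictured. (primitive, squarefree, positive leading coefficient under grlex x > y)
Degree: no degree-2 curve has this shape, so deg p = 3.
Checking where it meets the axes: one y-axis crossing is at y = 0; the x-axis gridline crossings are at x ∈ {0, 1}.
The integer polynomial consistent with all of this is the stated p.

2*x^3 + 3*x^2*y - 2*x^2 - 3*x*y + 3*y^2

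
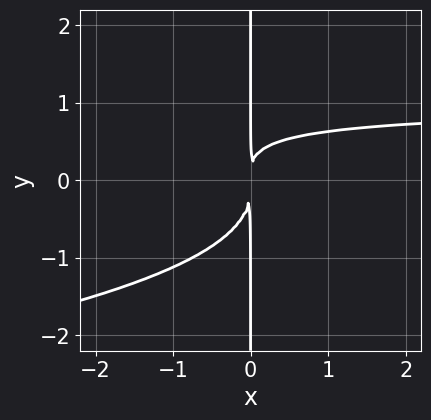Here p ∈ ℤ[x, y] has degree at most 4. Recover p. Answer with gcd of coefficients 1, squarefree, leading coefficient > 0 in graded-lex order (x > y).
3*x*y^3 + 2*x^2*y - 2*x^2

1. Degree: no degree-3 curve has this shape, so deg p = 4.
2. Reading off the gridlines: the visible y-axis segment lies entirely on the curve.
3. Assembling these constraints gives the stated polynomial.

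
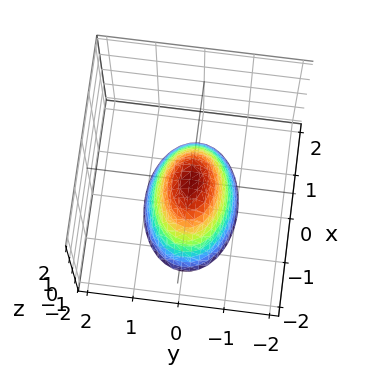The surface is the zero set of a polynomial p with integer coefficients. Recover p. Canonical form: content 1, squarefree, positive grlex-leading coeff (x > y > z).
x^2 + 2*y^2 + z

First, degree: a paraboloid; a quadric, so deg p = 2.
Then, symmetries: mirror symmetry y ↦ −y ⇒ only even powers of y; it's symmetric under x → −x, forcing even powers of x.
Then, from the axis intercepts and sections: one y-axis crossing is at y = 0; one z-axis crossing is at z = 0; it meets the x-axis at x = 0 (among the integer gridlines).
Finally, solving for integer coefficients yields p as stated.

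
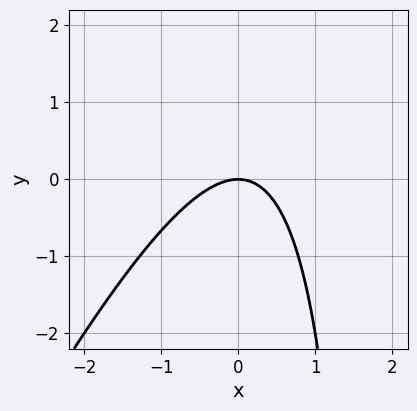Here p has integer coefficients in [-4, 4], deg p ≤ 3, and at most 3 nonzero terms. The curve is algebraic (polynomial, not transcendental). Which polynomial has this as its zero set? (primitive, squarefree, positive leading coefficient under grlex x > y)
2*x^2 - x*y + 2*y

The degree is 2 — the shape is more complex than any degree-1 curve.
From the axis intercepts and sections: one x-axis crossing is at x = 0; one y-axis crossing is at y = 0.
Solving for integer coefficients yields p as stated.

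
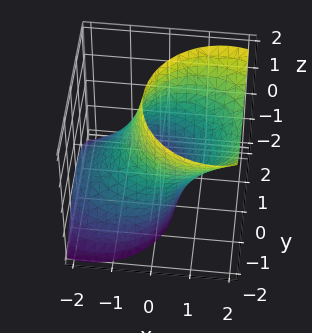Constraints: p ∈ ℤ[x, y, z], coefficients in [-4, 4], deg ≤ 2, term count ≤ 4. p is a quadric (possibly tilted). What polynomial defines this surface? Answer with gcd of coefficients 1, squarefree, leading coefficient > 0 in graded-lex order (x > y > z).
2*x^2 - 3*x*z + 2*y^2 - 3

First, degree: a generic line meets the surface in up to 2 points, so deg p = 2.
Then, against the integer gridlines: it misses every integer gridline on the z-axis.
Finally, fitting integer coefficients to these (and the overall shape) gives p.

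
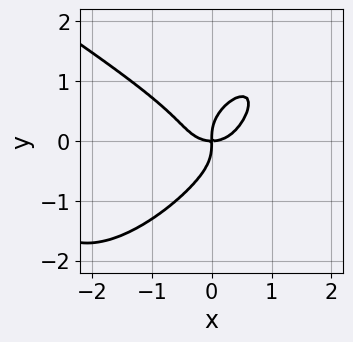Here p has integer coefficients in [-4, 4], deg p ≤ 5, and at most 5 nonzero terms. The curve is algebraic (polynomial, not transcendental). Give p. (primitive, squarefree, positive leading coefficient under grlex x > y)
(a) The degree is 4 — no degree-3 curve has this shape.
(b) Against the integer gridlines: it crosses the x-axis at the gridline x = 0; it crosses the y-axis at the gridline y = 0.
(c) These observations pin down the coefficients.

2*x^3*y - 3*x*y^3 + 3*y^4 + 2*x^3 - 2*x*y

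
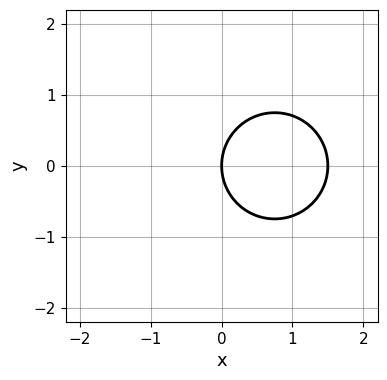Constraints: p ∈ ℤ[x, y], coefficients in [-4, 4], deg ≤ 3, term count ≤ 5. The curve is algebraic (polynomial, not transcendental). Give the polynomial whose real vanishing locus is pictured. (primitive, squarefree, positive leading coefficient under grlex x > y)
2*x^2 + 2*y^2 - 3*x

First, deg p = 2. The shape is more complex than any degree-1 curve.
Next, symmetries: mirror symmetry y ↦ −y ⇒ only even powers of y.
Then, reading off the gridlines: it meets the x-axis at x = 0 (among the integer gridlines); it crosses the y-axis at the gridline y = 0.
Finally, the integer polynomial consistent with all of this is the stated p.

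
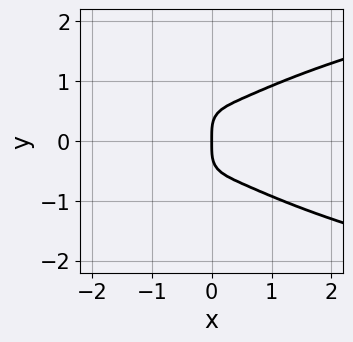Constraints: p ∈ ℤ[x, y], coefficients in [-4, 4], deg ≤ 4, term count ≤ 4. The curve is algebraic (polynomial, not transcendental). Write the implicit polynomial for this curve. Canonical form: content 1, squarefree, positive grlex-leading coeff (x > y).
First, the degree is 4 — a generic line meets the curve in up to 4 points.
Next, symmetries: it's symmetric under y → −y, forcing even powers of y.
Next, against the integer gridlines: one y-axis crossing is at y = 0; it crosses the x-axis at the gridline x = 0.
Finally, the integer polynomial consistent with all of this is the stated p.

3*x^2*y^2 + 2*y^4 - 3*x^3 - x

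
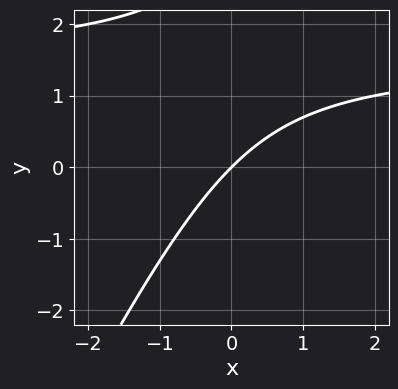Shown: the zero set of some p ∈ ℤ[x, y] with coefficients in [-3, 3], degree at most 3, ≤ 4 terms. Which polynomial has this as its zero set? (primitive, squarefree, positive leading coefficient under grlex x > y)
Degree: no degree-1 curve has this shape, so deg p = 2.
Checking where it meets the axes: one x-axis crossing is at x = 0; one y-axis crossing is at y = 0.
Solving for integer coefficients yields p as stated.

2*x*y - y^2 - 3*x + 3*y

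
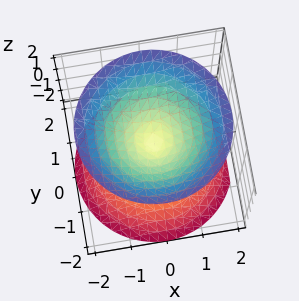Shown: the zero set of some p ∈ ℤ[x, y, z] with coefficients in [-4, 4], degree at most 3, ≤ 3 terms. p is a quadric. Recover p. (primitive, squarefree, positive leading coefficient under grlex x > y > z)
(a) The picture has 2 separate pieces. Treating them together as one polynomial.
(b) The degree is 2 — a double cone through the origin; a quadric.
(c) Symmetries: the z ↦ −z reflection is a symmetry, so z appears only in even powers; the z-axis is an axis of rotation, so x and y enter only as x² + y².
(d) Observable constraints: it meets the z-axis at z = 0 (among the integer gridlines); a circular section at z = -1 has radius exactly 1.
(e) These observations pin down the coefficients.

x^2 + y^2 - z^2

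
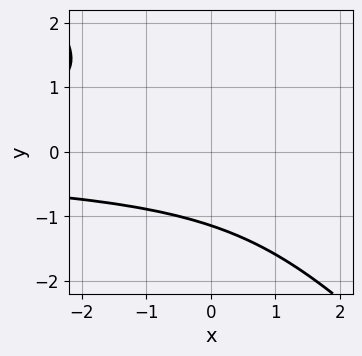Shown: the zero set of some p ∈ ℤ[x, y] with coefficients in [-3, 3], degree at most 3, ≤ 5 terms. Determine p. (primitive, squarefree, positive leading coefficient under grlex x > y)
2*x*y^2 + 2*y^3 + 3

(a) The degree is 3 — the shape is more complex than any degree-2 curve.
(b) Observable constraints: no x-intercept at any integer in the box.
(c) The integer polynomial consistent with all of this is the stated p.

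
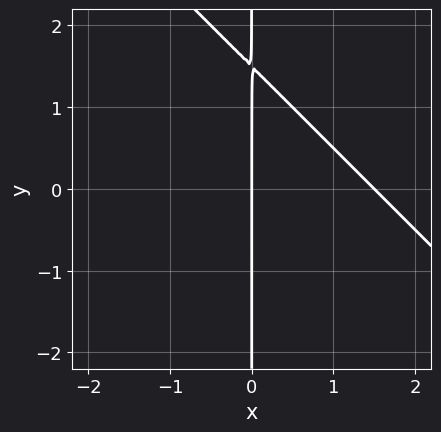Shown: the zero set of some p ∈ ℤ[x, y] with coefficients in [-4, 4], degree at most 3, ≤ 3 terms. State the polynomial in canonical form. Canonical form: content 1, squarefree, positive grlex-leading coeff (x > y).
2*x^2 + 2*x*y - 3*x

1. deg p = 2.
2. Reading off the gridlines: the visible y-axis segment lies entirely on the curve; one x-axis crossing is at x = 0.
3. These observations pin down the coefficients.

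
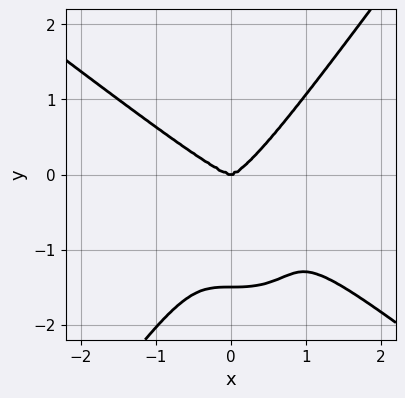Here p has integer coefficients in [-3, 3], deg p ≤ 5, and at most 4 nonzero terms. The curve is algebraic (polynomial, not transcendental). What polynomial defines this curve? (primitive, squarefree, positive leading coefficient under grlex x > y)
3*x^4 + 3*x^3*y - 2*y^4 - 3*y^3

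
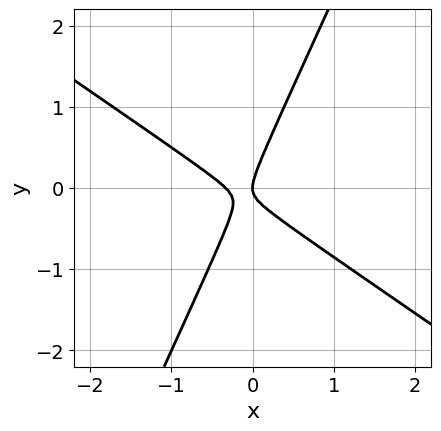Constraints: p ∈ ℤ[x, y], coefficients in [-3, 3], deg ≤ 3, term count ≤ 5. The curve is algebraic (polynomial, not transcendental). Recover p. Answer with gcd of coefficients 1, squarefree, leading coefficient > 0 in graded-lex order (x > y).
3*x^2 + 3*x*y - 2*y^2 + x

The degree is 2 — a generic line meets the curve in up to 2 points.
Checking where it meets the axes: it crosses the y-axis at the gridline y = 0; it meets the x-axis at x = 0 (among the integer gridlines).
Fitting integer coefficients to these (and the overall shape) gives p.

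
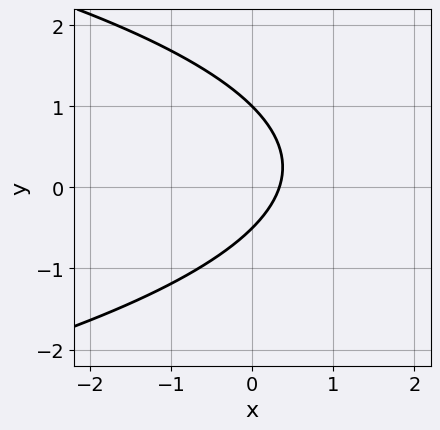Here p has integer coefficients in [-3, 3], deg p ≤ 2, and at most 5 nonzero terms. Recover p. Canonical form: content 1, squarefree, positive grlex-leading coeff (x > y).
1. The degree is 2 — no degree-1 curve has this shape.
2. Checking where it meets the axes: one y-axis crossing is at y = 1.
3. Fitting integer coefficients to these (and the overall shape) gives p.

2*y^2 + 3*x - y - 1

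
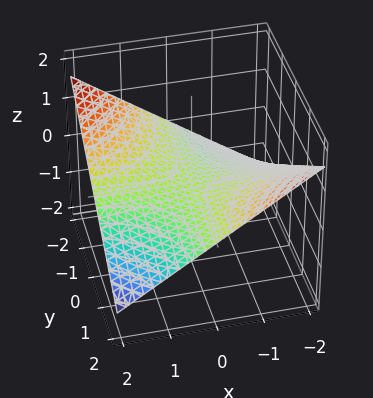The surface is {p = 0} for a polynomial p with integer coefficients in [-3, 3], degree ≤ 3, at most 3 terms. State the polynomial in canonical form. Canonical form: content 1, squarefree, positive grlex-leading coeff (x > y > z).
First, deg p = 2.
Next, observable constraints: every point of the y-axis in the box is on the surface; one z-axis crossing is at z = 0; every point of the x-axis in the box is on the surface.
Finally, these observations pin down the coefficients.

x*y + 3*z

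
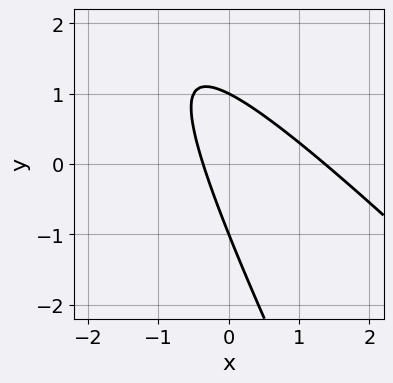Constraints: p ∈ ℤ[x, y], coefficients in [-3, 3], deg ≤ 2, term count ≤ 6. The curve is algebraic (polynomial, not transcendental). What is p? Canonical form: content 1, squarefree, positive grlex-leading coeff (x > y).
(a) deg p = 2.
(b) From the axis intercepts and sections: among the integer gridlines, it crosses the y-axis at y ∈ {-1, 1}.
(c) Putting this together gives p.

2*x^2 + 3*x*y + y^2 - 2*x - 1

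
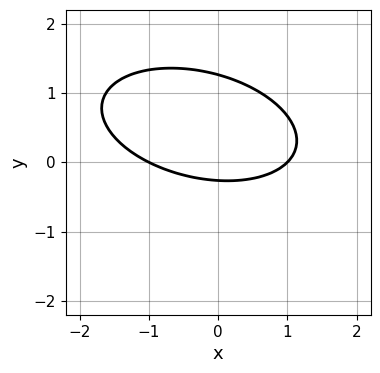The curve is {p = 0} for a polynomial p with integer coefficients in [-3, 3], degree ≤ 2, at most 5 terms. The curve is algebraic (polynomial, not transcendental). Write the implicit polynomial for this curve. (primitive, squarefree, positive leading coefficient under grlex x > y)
deg p = 2. The shape is more complex than any degree-1 curve.
From the visible intercepts: among the integer gridlines, it crosses the x-axis at x ∈ {-1, 1}.
These observations pin down the coefficients.

x^2 + x*y + 3*y^2 - 3*y - 1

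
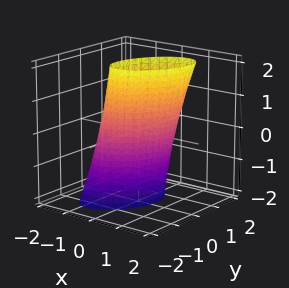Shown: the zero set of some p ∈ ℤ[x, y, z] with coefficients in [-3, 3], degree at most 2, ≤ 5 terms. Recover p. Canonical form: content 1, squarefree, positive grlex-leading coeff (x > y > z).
3*x^2 - 2*x*y - x*z + 2*y^2 - 2

The degree is 2 — a generic line meets the surface in up to 2 points.
Against the integer gridlines: the surface avoids every integer z-axis point in the box; among the integer gridlines, it crosses the y-axis at y ∈ {-1, 1}.
Matching integer coefficients to the picture gives p.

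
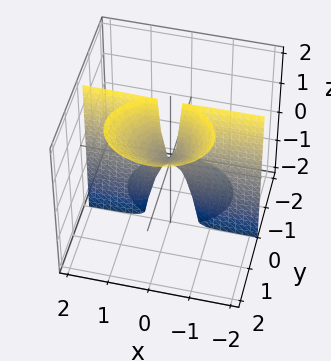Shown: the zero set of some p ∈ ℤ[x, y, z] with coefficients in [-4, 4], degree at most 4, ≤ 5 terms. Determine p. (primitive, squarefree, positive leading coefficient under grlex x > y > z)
Degree: the shape is more complex than any degree-2 surface, so deg p = 3.
Checking where it meets the axes: one y-axis crossing is at y = 0; every point of the z-axis in the box is on the surface.
Together with the visible shape, these determine p as stated. Check: (-1, 0, 0) on the x-axis lies on the surface, and p(-1, 0, 0) = 0. ✓

2*x^2*y + 3*y^3 - 3*y^2*z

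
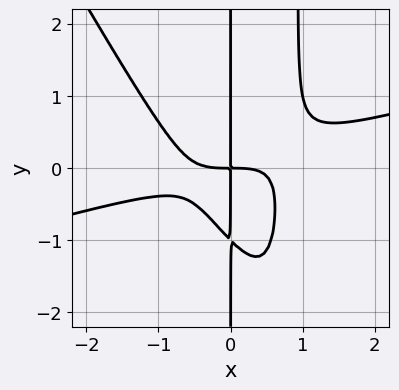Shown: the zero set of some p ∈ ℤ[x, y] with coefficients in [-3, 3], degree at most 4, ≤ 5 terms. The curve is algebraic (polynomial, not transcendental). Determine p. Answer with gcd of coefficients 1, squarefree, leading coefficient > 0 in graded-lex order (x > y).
(a) deg p = 4. The shape is more complex than any degree-3 curve.
(b) Checking where it meets the axes: every point of the y-axis in the box is on the curve.
(c) Solving for integer coefficients yields p as stated.

x^4 - 3*x^3*y - 2*x^2*y^2 + 2*x*y^2 + 2*x*y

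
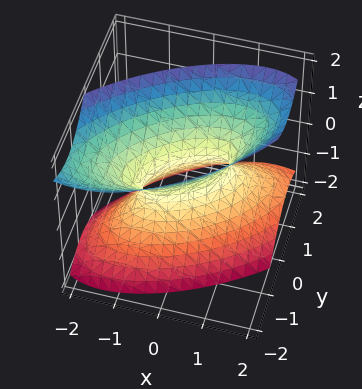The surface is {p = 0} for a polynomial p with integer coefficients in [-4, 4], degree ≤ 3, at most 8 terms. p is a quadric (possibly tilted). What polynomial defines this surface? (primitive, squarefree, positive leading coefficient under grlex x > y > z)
Degree: a generic line meets the surface in up to 2 points, so deg p = 2.
From the axis intercepts and sections: it misses every integer gridline on the z-axis.
Solving for integer coefficients yields p as stated.

2*x^2 - 3*x*y + 3*y^2 + y*z - 2*z^2 - 1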